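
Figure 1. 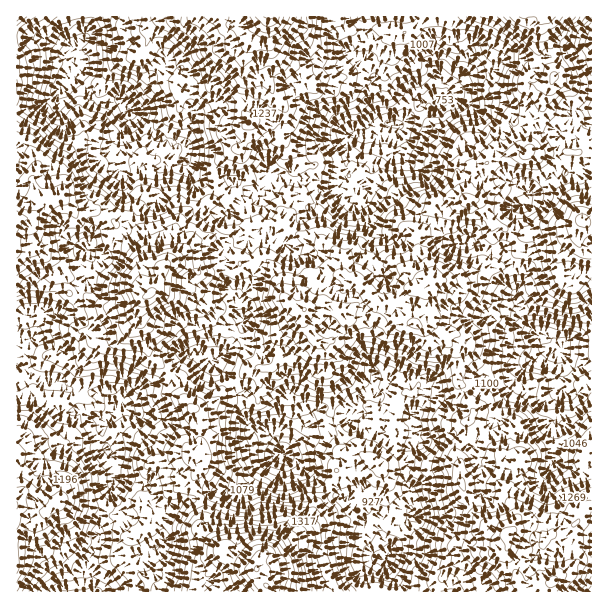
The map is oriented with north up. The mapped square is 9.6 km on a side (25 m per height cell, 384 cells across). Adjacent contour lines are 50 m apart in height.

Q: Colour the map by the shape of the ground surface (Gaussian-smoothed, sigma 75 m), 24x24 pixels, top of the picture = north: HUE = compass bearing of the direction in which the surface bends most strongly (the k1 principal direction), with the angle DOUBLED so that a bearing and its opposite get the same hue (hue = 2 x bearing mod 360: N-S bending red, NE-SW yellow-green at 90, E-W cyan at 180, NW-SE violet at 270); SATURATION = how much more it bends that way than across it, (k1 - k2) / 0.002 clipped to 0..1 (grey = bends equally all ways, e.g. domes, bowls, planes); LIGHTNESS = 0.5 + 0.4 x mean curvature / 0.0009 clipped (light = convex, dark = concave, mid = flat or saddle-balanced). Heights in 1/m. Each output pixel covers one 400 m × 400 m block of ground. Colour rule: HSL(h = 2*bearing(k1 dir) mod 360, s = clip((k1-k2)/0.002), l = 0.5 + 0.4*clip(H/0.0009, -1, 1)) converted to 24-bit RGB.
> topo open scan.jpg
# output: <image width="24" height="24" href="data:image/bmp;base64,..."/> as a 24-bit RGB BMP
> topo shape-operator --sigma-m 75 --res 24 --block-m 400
<image width="24" height="24" href="data:image/bmp;base64,Qk32BgAAAAAAADYAAAAoAAAAGAAAABgAAAABABgAAAAAAMAGAAATCwAAEwsAAAAAAAAAAAAARmfETDiJZJPXHUytM8Q5W7jHPDKb4KmIaCJYsojm2fvQkbzPJCKkWt+GEWmXUgxw1jKh8q/RKyuLti6eofayTHnb+tH026PfbReMQEm1P652F0W+3N9zEVEkPSF210pwye71W9v09ObX1WGuXCSEtHQ/T0wQCikonak1z0JenXbewaHlpfN9IX1GaHsS/NGfZxCfvII7fOJhAxgw19OP3nbGACh4s/rKfO2rWMvl5FJJ6XbI45Tjg0ygUzeEI0TOAKu0ymSLw0KgbNnM+NjTIEuvil/O77+MFyvL+NP3seDaAFa9v0Hczp9uAjcYjv8nVqovG0Qpe9l/31Ci5XaLmBOI0i2XhrZDDgkqlrkrL+IFFcoa0e0xdmvgaSO89dLb4kydRs+f7sjJFBlfPRFRukQSrYfQ8+VkVaETA5VVS48nKUpn4AAm7TpumTaiseSTBwFrMZyV6fvQDBqG2O5wOYIMIUOBtHg7SL9DLrVW1Zg7TxxcCwt42dnyt1Hb2OO5luOeXzl6GCwNKAsPNKst5KOWhLLikp/XADW1lXjn6fyoRxdy56mL8PDJAAUz7Nma0aGcQ1Ky2I+GNxGANrzgt3JUorU/7sld46l8Ph9RfxReHpt4KqNCKN0nzn01tT0nExdVWokY/a4uGJpg0MZFwN8tDRxn3bqH3pJkhSY6tlQkJJRTJC0RdEIfpD8n2vzP11F1vQDCKbafUbxLIloTYKoTS7t7zmJjCwtDP9O35MOdc87VVOqbtSFxJ22tLrh0sqFAjDkjrEkajD0gIlEuH4EdYf97Tc5N/zncrhOV3oxjRiqHzoqoaMlWDHJEilI435dBIhA3sv9xrrpJLXiA6YPYGBmGf8o72zRulFvd3mHLwmurQVGlmfK4F/9uYB4YJSUO54rQ8WrAninCzdV5vOCDFggyblIhujobE6pVzvBDOssuUIcuFFcMUyFKlzoxUJ4nrB9XdrjYm0fN5qC2nOZapC0VH3NEL8GXEYyy526jsz1QbuyZ7GKRXhG0blzPcNusguDev+rsy47URomdaRtZNiYPMmQTIIFIFGItqYwnikvG2WaU/e1qS2wgT6DBZNLMDgwnokQk0PXYcnTfeIzagz3TY7rVgMffyr9Zf34diXEgvTTCsASGrVBeI/g7JmilKaXJR+61LByXzZHk+NPjfLDywiklQBBREz6ScvHwmOKjvzZmlixNeOnDRwzO43a23biZiqDVXlTGJw80eSyy5bjm9NbqeUW9SOugIY3MD1l1gNVZ7pPX/8zoYcntJQDYi53lRv+kayqZzjmNjt6AtjLDEgbhZNCn2PPnol7n6EHjuUzqGj+H4umPyEYhNcHKPNl2KhUJG4ooB7tVk8Un43MO5Hm9KEfiNZCXuZw3Yh9uY9ets+3mVTfedAkj5+sxmnAGKykIyFYKHieYJzfFzHJw0+2iwpr8gAt0kN7sDd//X8riJ8u/5ZywuHw7QDYSyERmkU7CUdeJcNtEJmZAcBlGdI7m73e3wh5o00ZtGP9fAOrrThPUopDb8drmrwwd5LP2buz3idfjUwqM4VW8T+Bpxh3U6HvIeKksMmpPy4hqg+EhPRs+NHddRcY6LbDk6Z7/39X2zonunSeVCCsYINBN6MNP7OmTNsyK2q1lThcZIkwYlKwdWowlUgpI/0QYgfEMDhM8o8gc19eLIk6RYL3JN8R3Whc1cVIY6clq61ZacRQ7YN8dC2kXIEAMf/KnVpPK/ApsSrSoJFPK0IuejiUnEA0m6NmA96ylET+hlPCUP7goIFuBjoc4iD5rKy1xZa23zsl11GPFdGbx39T3PBXOan3QPdZrNRFZ45Z41p7YCRk+zABG73l0Al+GfdR09NrQliba1cxss6hEJg8NRYoWIzUMGn5PJd28uNmjkxWF2VpG5nQWMIhRUOVDGVEPBywq4MIqskUALQYfRoon0eqZch2nUXYs09kAjNlC40il4jJ9boLUTlXKe9C7EX0+Ey0JLykKrUot5yYq16ZZ1aYjo/tMxG3MHzqEGE9W/y+V2x7DEf1kP8xqgRtZtzMyweSZtMwpH6xxd96jYWLFnyXP3GRcW76hFiZoIWUnPLgUG2ae63yN9fPWf5LYvEOCgid6HjBdMyqV67225oybLA0qN6Rtm9PO3Zmer9doUJA3Qso1OxVDnixuzYl0vXlWNxdpV9ylxC9lDTgn//ogcdUAWZAkIDQRlkQ1GDwYD1E+y8Vz3GCigkbskt7dWb2znSBD//ayXc/ZKH7QXZnsA0//ytb2+4j/lyvZxSSGK4uhlke/tvCw6M59bpAs"/>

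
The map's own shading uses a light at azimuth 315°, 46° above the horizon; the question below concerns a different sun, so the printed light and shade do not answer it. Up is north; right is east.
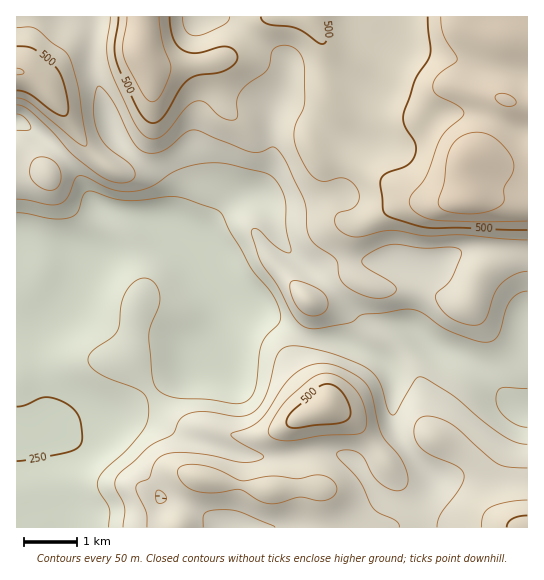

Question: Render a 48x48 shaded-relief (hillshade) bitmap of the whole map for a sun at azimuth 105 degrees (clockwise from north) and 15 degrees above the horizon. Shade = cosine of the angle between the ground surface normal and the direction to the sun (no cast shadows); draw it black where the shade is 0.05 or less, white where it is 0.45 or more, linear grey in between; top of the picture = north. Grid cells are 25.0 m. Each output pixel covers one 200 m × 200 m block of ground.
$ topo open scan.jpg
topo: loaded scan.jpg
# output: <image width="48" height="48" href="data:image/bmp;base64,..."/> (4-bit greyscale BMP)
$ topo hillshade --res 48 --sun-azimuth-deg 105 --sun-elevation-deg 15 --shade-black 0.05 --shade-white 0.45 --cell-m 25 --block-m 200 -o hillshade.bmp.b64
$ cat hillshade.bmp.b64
<image width="48" height="48" href="data:image/bmp;base64,Qk32BAAAAAAAAHYAAAAoAAAAMAAAADAAAAABAAQAAAAAAIAEAAATCwAAEwsAABAAAAAAAAAAAAAAABEREQAiIiIAMzMzAERERABVVVUAZmZmAHd3dwCIiIgAmZmZAKqqqgC7u7sAzMzMAN3d3QDu7u4A////AIiIh3YxJWVYu6mIiIiImZiIiIh3ZlREVoiIh3ZCJHZnmpmHeJmImqmYiIh3ZlVEVoiIh3ZDNYdniZmHeJqYmrqYiIiHZWZlVYiId2UzRodleJmXZ5mIiruoiJmHZWd3Zod3d1QiRnZUaJmXZnh3ibqXeaqXZneHd3d3d2QiJERFZ4mHZmZnial2erqHd4iIh4iHd2VCIjRVZ4iHd3d3iZhmiqh3iIiIh4iIh3ZUMiRWd3d3d4mZmZh4moZomYiZiIiIiHdlQzRWZnd2VXmrqqmruVRomZmamIiIiHd2VURFVndlIjaaqqveyERomZqqmIiIiHd3ZlVUVndkEAJnir3v10V4maqqmIiIiHd3dmZmZndkAAAkac3v10V4maqpmIiIh3d3d3iHd3dkEAASSL3eyFZ4mZqpiIiId3d3iJmZh3dkIBIRN6vNuFaIiZmYiIiHd3d4iZqpiId0ISMzR5qrp2eIiJiIiIh3Zmd4iaqpiIh1IjVVV4mZh3iZiIiIiIh2ZmZ3iaqpiId1MkZ3eIiIiImYh3iJmYh3ZlZneaqpmId1Q0Z4mYd4iZmHd3irqYiHdmZmeaqpmYh2VEVomZiImph2Z4rMuoiId2ZVeKqpmYh3ZTNIq6mZqpdVV5vduoiIh3ZVaJqZmZiHdSAovLmZqpdlV5vdyoiYiHZVaJmpmYiHZAA4u5iImph2Vovdy4iZiHdVV4mpmYh3UxJYmHd4mZh3VXrMy4iJmIdlVomZmIh1QzV4dmeJmIiHZWiru4iJmId2ZomZiIdTNGiHZniZiIiHZVeZqoiJmIh3d4mYiHZDNohmZ3mqmIiIdmaImYiJmIh3eJmIiHZDWIZVZ3mrqYiamHeImYiJmIiIiZiIh2VEeHVEVnibqYiaupmZqoiJmZiImZiId2VFeGREVWd4mHeJqqqqqoiJq6mImZmHd3Zmd1NEVnZVZmZniau6qYiKzcmImqqYeIh3dkNEVnZURVVVZ5qqmYiL7rh4q7upiJmYdkNFaIZURVVEVompmHd67ZVpvMupmZmYdkNFeIdURVUzRomZmGZ6ymV6u7qqmZmIh1Q1iYdlVVQyRomZmWZ5lleaqZqqmZiIiGQ1iYh2ZVQhJYmamXd3VXq5dovKmIh4mWRGmZh3ZlQxFHiamYdkNr23RIzcmHd4qWNHmZiHZVVCI1eamWUyWt2lI3ztp3eJqWRHiZiHZVZ1M1eJmUMkjf2DEnztp3iauWRGeJmHZEaHZVZ4mTM3vvxyAnztqHiaqXVVaJmHZEV3dmZniWVq3uthAnztuYmqqYZUaJmIdURWd3dniYib3tlBA3vduZmrqpdUaJmIdkM1Z3d3iJmr3ccgFIvMuZq7uqhUaJmIdlM0Z3d4iJmrzbYAFZu6mImru6hVaZmYh2QzV3eIiImqq6UAFqzKdmiqqqhleZmYiHUzVnd4iXipmpUAFr3bdVaJmZhmiqmYiHUzVnd4iHiZiIUABr78llZneJh3mqmIiHUiRnd4iHiZiIYABb79l2VVZ4iIq6mIiHUiRnh3iA=="/>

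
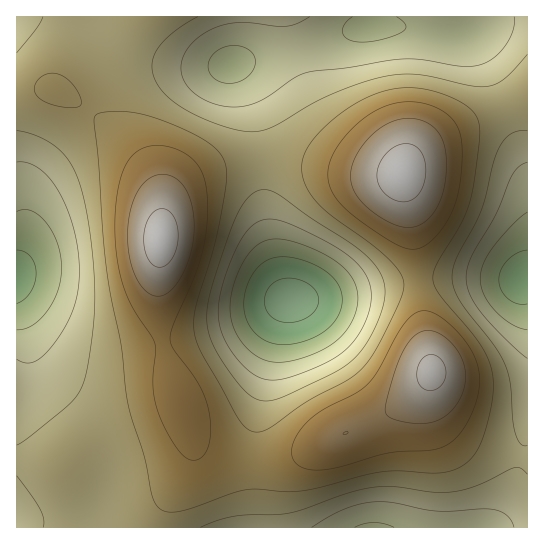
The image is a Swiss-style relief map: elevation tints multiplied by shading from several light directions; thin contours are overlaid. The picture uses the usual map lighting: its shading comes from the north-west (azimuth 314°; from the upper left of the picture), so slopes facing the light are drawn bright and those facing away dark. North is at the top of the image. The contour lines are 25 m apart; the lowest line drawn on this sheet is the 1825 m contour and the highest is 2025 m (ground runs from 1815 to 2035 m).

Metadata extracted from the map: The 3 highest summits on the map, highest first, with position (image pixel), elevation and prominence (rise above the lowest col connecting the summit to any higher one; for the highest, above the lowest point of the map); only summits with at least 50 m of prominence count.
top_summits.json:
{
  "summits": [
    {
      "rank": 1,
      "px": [161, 239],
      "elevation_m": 2035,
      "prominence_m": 220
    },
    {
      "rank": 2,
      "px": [402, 174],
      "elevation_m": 2035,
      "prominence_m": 79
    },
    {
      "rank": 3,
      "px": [431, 371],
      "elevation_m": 2031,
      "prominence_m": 72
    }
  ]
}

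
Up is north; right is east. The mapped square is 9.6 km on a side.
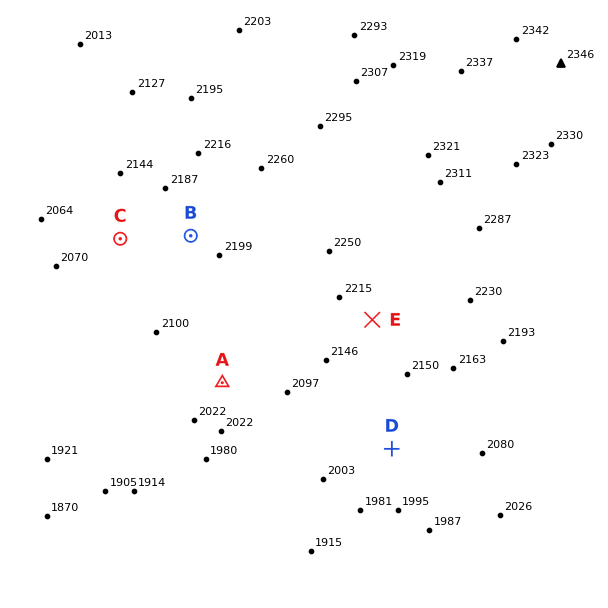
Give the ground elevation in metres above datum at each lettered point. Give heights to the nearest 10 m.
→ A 2080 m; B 2190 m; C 2140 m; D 2060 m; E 2200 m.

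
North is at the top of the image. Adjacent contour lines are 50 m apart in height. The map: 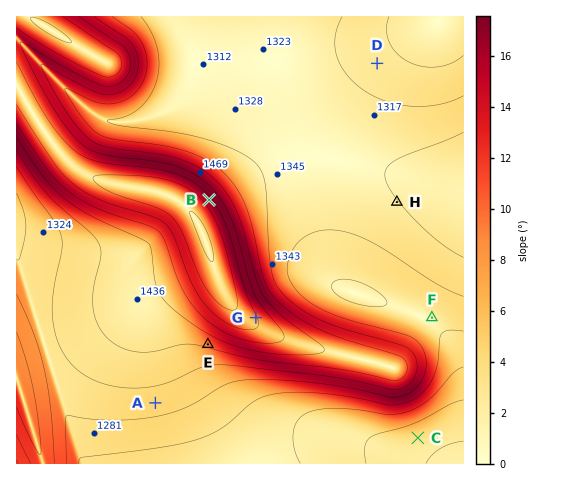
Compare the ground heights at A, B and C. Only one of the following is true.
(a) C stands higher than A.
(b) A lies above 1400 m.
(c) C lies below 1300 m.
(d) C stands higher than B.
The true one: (c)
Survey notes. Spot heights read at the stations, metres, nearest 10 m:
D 1270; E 1410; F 1260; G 1550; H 1350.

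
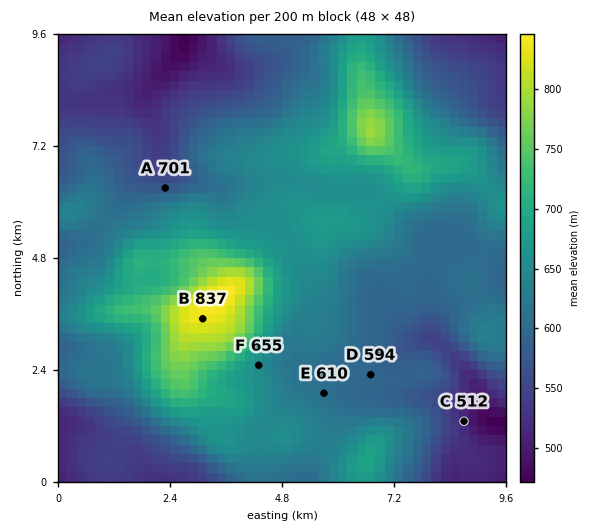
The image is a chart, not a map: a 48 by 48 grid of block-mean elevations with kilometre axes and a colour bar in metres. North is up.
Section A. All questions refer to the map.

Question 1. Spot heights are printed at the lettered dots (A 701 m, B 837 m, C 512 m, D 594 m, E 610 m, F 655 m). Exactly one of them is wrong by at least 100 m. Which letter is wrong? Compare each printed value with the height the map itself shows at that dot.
A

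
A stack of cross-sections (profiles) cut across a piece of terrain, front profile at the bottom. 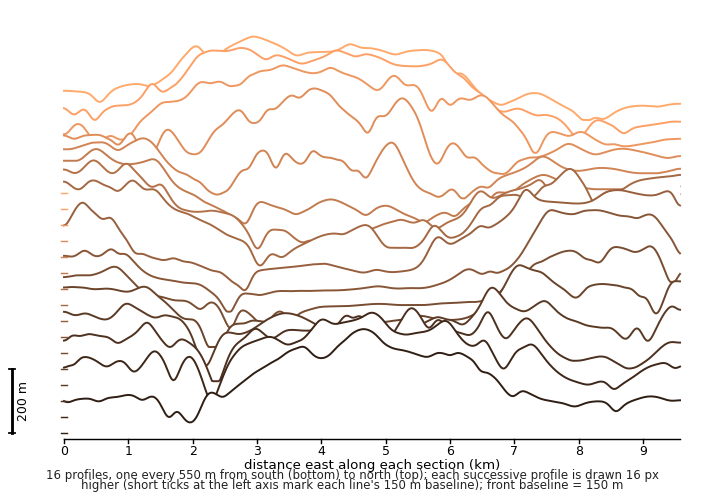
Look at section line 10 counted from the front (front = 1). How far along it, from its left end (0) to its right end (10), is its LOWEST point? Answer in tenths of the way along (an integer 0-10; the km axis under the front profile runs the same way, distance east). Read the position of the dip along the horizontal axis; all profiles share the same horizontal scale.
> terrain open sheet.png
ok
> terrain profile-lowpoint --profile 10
3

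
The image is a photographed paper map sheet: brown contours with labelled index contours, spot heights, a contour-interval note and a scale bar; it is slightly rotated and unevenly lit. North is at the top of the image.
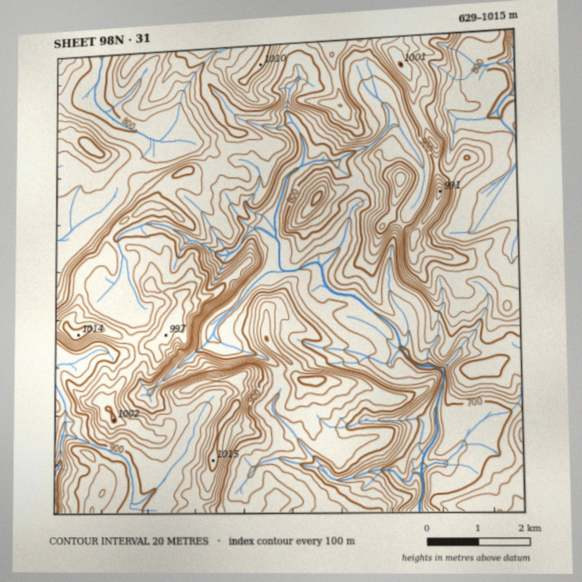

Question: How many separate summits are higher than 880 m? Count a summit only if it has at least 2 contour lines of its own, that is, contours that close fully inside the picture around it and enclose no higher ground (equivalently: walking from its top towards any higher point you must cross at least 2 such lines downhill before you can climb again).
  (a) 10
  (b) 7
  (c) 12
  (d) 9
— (d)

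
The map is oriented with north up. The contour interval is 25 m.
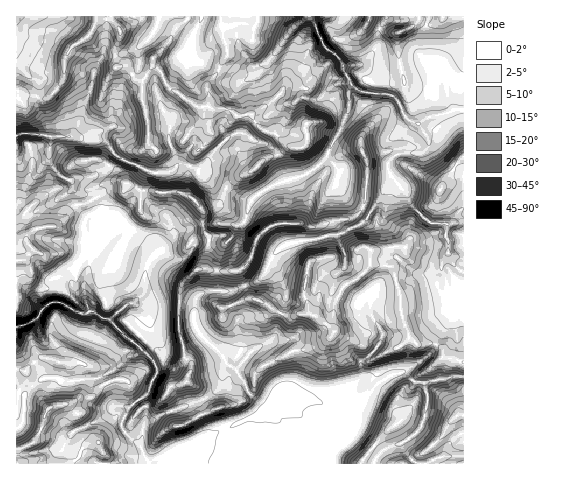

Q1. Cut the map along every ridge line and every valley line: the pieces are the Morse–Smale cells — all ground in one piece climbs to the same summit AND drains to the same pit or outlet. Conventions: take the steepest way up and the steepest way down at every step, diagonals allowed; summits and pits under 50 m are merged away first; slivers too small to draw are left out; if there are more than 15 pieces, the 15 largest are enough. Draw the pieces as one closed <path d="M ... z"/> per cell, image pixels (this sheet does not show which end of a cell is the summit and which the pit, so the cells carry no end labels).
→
<path d="M392 177l-25 41-7 7-24 10-9 0-8 4-31 5-14 11-10 19-6 7-27 10-25 0-10 8-3 21 4 9 26 26 3 8 11 7 12 23 5-5 1-14 7-7 33-17 10 0 16-5 13-13 35 15 9 9 21-9 11-9 7 6 15-1 9 4 2 3-1 8-12 12-13 6-4 5 1 1 14 0 24-6 12 0 0-61-8 0-4-3-6-32-4-9 0-7 6-11 1-8-3-7 2-13-2-1-13 0-8-5-12-12-7-15z"/><path d="M309 16l-107 0-6 12-14-12-22 0-5 15-18 19 3 13-2 6-5 6 3 4 7 1 10-15 8 6 3 10 9 10 5 1 19 15 30 2 11 7 13-2 11 15 12 4 16 13-12 9-14 5-11 10-15 7-11 9 0 3 14 9 10 2 27-17 22-6 16-9 10-10 21-43 3-11-2-13 3-3-1-8-6-9-4-11-17-15-7-19z"/><path d="M59 302l-11 2-8 8-2 6-22 10 0 41 10 2 14-13 27 6 13-2 16 8 6 15-11 13-10 0-11 5-21 5-14 33-18 10 0 12 52 1 11-9 1-6 4-4 13-3 7 13 0 9 43 0-8-19-18-17 0-7 6-12 20-16 9-19-2-11-45-44-7-1-11-7-5 3-10-2z"/><path d="M129 184l-6 6-17 1-11 7 3 10-12 10-2 6 1 10 6 10 0 18-7 23 4 24 15 9 7 1 17 19 10-8 11-14-1-5-4-5 36-2 4-21 14-14 8-2 4-21 0-10-7-12-20 6-8 6 0-7-5-11-19-12-6-15z"/><path d="M153 65l-10 15-7-1-4-5-8 6-4 17 0 15-8 15-33 11 25 3 13 15 34 16 17 0 11-8 4 0 13 5 14 11 14 8 14-11 15-7 11-10 14-5 12-9-16-13-12-4-11-15-13 2-11-7-30-2-19-15-5-1-9-10-3-10z"/><path d="M327 156l-15 15-12 6-22 6-22 13-7 8-6 20-40 0 1 6 5 6-3 28-3 5-6 0-14 14-2 5-1 16 8 1 6 9 2-15 3-4 7-4 25 0 27-10 6-7 10-19 7-8 12-5 43-7 24-10 7-7 4-7-24-13-10-12 1-17z"/><path d="M463 16l-77 0-8 17-2 15-14 16-19 2 1 5 7 13 6 6 18 4 13 0 8 4 8 18 12 7 38-14 9 0z"/><path d="M336 332l-2 0-13 13-16 5-10 0-33 17-8 9 0 12-5 5 14 13 1 3 12-10 2-5 6 0 13 5 23 3 8 7 8-1 10 7 10-6 25-28 9-6 15-3 8 8 17-10 13-14 0-6-5-5-6-2-15 1-7-6-11 9-21 9-9-9z"/><path d="M351 85l-3 6 0 20-9 22-10 18-1 7 10 11-2 14 8 12 13 10 14 6 10-14 11-21-4-7 1-8 9-7 25-2 5-5 1-6-8-15-17-10-8-18-8-4-26-2z"/><path d="M284 394l-6 0-4 7-21 16-30 12-26 13-17 12-21 3-10 6 162 1 5-13 0-23 6-5 6-14-12-8-19-2z"/><path d="M94 199l-20 7-7 10-11 10-18 2-10 7-2 7 6 8-7 10-9 0 1 68 21-10 2-6 13-10 9 1 19 11 9-2-5-13-1-14 7-23 0-18-6-10-1-10 2-6 12-10z"/><path d="M463 109l-9 0-13 6-16 4-7 5 10 14 0 9-9 7-21 0-10 10 2 11 16 17 7 15 12 12 8 5 19 0 12-3z"/><path d="M111 20l-14 0-9 16-17 12-7 14 0 16-7 12 7 6 4 8 5 18 0 10-2 4 3 1 10 0 28-10 8-15 2-28 10-11-6-7-10 1-1-19 5-9 0-10z"/><path d="M405 372l-15 3-9 6-25 28-10 6-10-7-8 1-6 14-6 5 1 14-6 21 50 1 21-29 20-17-4-13 1-8 5-9 9-7z"/><path d="M179 304l-36 2 4 5 1 5-11 14-9 9 25 21 4 9 0 5-9 19-6 5 4 8 0 16 6-1 13-8 38-14-3-7-7-7-7-3 5-11 0-8-7-7 0-8-5-15z"/>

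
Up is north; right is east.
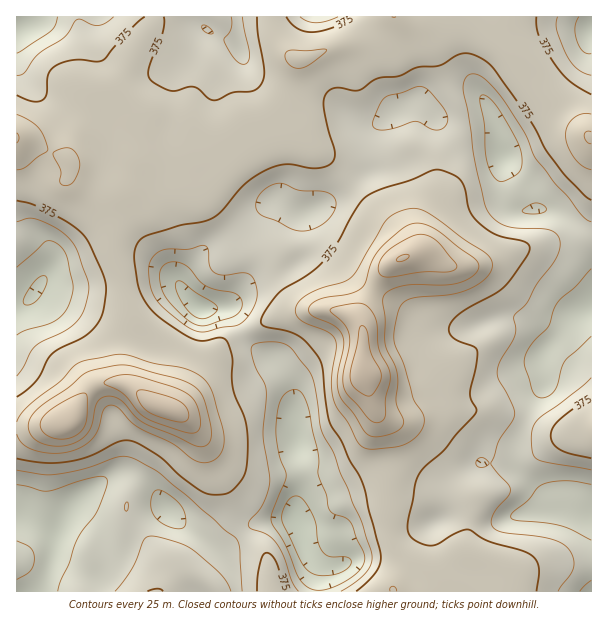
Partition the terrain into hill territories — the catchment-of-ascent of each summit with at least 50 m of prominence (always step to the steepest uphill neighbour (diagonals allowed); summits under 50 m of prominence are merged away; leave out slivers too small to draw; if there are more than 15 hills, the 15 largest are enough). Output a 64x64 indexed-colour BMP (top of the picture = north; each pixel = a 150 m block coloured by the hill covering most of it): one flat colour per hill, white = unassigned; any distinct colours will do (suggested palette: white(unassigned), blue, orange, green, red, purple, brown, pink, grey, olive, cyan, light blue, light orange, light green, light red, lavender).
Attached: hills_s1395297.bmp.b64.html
<image width="64" height="64" href="data:image/bmp;base64,Qk12CAAAAAAAAHYAAAAoAAAAQAAAAEAAAAABAAQAAAAAAAAIAAATCwAAEwsAABAAAAAAAAAA////ALR3HwAOf/8ALKAsACgn1gC9Z5QAS1aMAMJ34wB/f38AIr28AM++FwDox64AeLv/AIrfmACWmP8A1bDFACIiIiIiIiIiIiIiIiIiIiIiIiIiIiIiIiIiIiIiIiIiIiIiIiIiIiIiIiIiIiIiIiIiIiIiIiIiIiIiIiIiIiIiIiIiIiIiIiIiIiIiIiIiIiIiIiIiIiIiIiIiIiIiIiIiIiIiIiIiIiIiIiIiIiIiIiIiIiIiIiIiIiIiIiIiIiIiIiIiIiIiIiIiIiIiIiIiIiIiIiIiIiIiIiIiIiIiIiIiIiIiIiIiIREiIiIiIiIiIiIiIiIiIiIiIiIiIiIiIiIiIiIiIiIRERIiIiIiIiIiIiIiIiIiIiIiIiIiIiESIiIiIiIiERERERIiIiIiIiIiIiIiIiIiIiIiIiIRERIiIiIiIiERERERERESIiIiIiIiIiIiIiIiIiIiIhERESIiIiIiERERERERERIiIiIiIiIiIiIiIiIiIjMzEREREiIiIiIREREREREREiIiIiIiIiIiIiIiIiIjMzMREREREiIiIRERERERERESIiIiIiIiIiIiIiIiIjMzMxERERERIiIRERERERERERIiIiIiIiIiIiIiIiIjMzMzEREREREREREREREREREREiIiIiIiIiIiIiIiIjMzMzMRERERERERERERERERERESIiIiIiIiIiIiIiIiMzMzMxERERERERERERERERERERIiIiIiIiIiIiIiIiIzMzMzEREREREREREREREREREREiIiIiIiIiIiIiIiIjMzMzMRERERERERERERERERERESIiIiIiIiIiIiIiIiMzMzMxERERERERERERERERERERIiIiIiIiIiIiIiIiIzMzMzEREREREREREREREREREREiIiIiIiIiIiIiIiIiMzMzMRERERERERERERERERERESIiIiIiIiIiIiIiIiIzMzMxERERERERERERERERERERIiIiIiIiIiIiIiIiIiMzMzEREREREREREREREREREREiIiIiIiIiIiIiIiIiIzMzMREREREREREREREREREREiIiIiIiIiIiIiIiIiIiMzMxERERERERERERERERERESIiIiIiIiIiIiIiIiIiIzMzERERERERERERERERERESIiIiIiIiIiIiIiIiIiIzMzMRERERERERERERERERESIiIiIiIiIiIiIiIiIiIiMzMxEREREREREREREREREiIiIiIiIiIiIiIiIiIiIiIzMzEREREREREREREREREiIiIiIiIiIiIiIiIiIiIiIiMzMRERERERERERERERESIiIiIiIiIiIiIiIiIiIiIiIjMxERERERERERERERESIiIiIiIiIiIiIiIiIiIiIiIiIzERERERERERERERESIiIiIiIiIiIiIiIiIiIiIiIiIiIRERERERERERESIiIiIiIiIiIiIiIiIiIiIiIiIiIiIhERERERERERERIiIiIiIiIiIiIiIiIiIiIiIiIiIiIiERERERERERERIiIiIiIiIiIiIiIiIiIiIiIiIiIiIiIRERERERERERESIiIiIiIiIiIiIiIiIiIiIiIiIiIiIhEREREREREREREiIiIiIiIiIiIiIiIiIiIiIiIiIiIiERERERERERERESIiIiIiIiIiIiIiIiIiIiIiIiIiIiIRERERERERERERESIiIiIiIiIiIiIiIiIiIiIiIiIiIhERERERERERERERESIiIiIiIiIiIiIiIiIiIiIiIiIiEREREREREREREREREiIiIiIiIiIiIiIiIiIiIiIiIiERERERERERERERERERIiIiIiIiIiIiIiIiIiIiIiIhERERERERERERERERERESIiESIiIiIiIiIiIiIiIiERERERERERERERERERERERERERESIiIiIiIiIiIiIiEREREREREREREREREREREREREREREiIiIiIiIiIiIiIREREREREREREREREREREREREREREREiIiIiIiIiIiIhERERERERERERERERERERERERERERERIiIiIiIiIiIhEREREREREREREREREREREREREREREREiIiIiIiIiIhERERERERERERERERERERERERERERERESIiIiIiIiIhERERERERERERERERERERERERERERERERIiIiIiIiIiEREREREREREREREREREREREREREREREREiIiIiIiIiIRERERERERERERERERERERERERERERERERIiIiIiIiIRERERERERERERERERERERERERERERERERESIiIhESIhEREREREREREREREREREREREREREREREREREiIhEREREREREREREREREREREREREREREREREREREREREhERERERERERERERERERERERERERERERERERERERERERERERERERERERERERERERERERERERERERERERERERERERERERERERERERERERERERERERERERERERERERERERERERERERERERERERERERERERERERERERERERERERERERERERERERERERERERERERERERERERERERERERERERERERERERERERERERERERERERERERERERERERERERERERERERERERERERERERERERERERERERESIREREREREREREREREREREREREREREREREREREREREiIhERERERERERERERERERERERERESEREREREREREREiIiERERERERERERERERERERERERER"/>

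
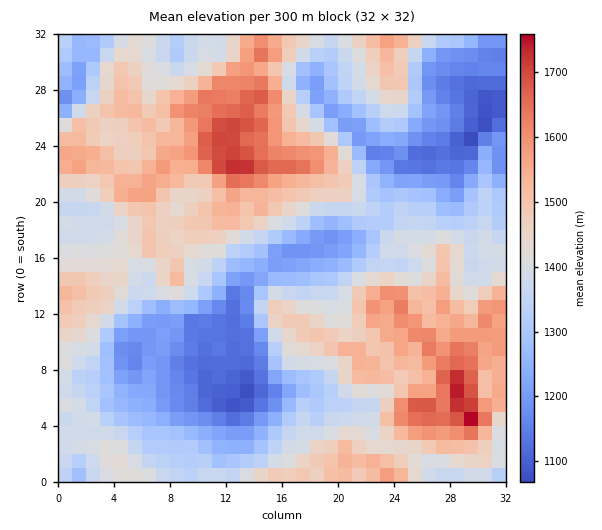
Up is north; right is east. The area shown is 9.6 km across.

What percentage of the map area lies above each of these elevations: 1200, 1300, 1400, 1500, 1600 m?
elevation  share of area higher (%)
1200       86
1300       72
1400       49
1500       24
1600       9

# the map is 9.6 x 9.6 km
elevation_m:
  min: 1050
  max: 1790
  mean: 1390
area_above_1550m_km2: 13.5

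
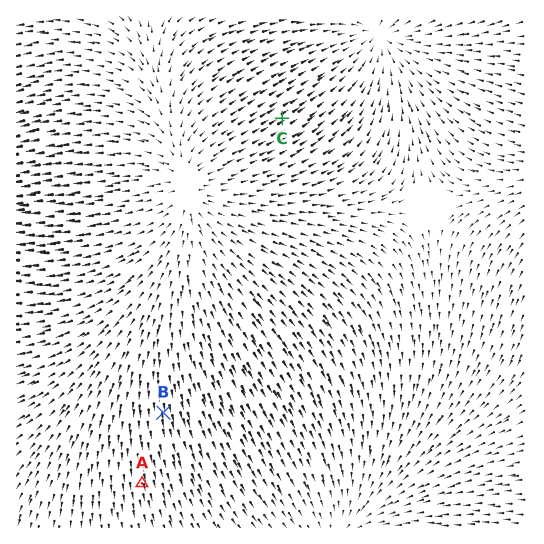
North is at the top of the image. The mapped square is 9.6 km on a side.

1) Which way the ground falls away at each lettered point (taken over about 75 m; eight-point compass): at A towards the S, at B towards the S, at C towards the NE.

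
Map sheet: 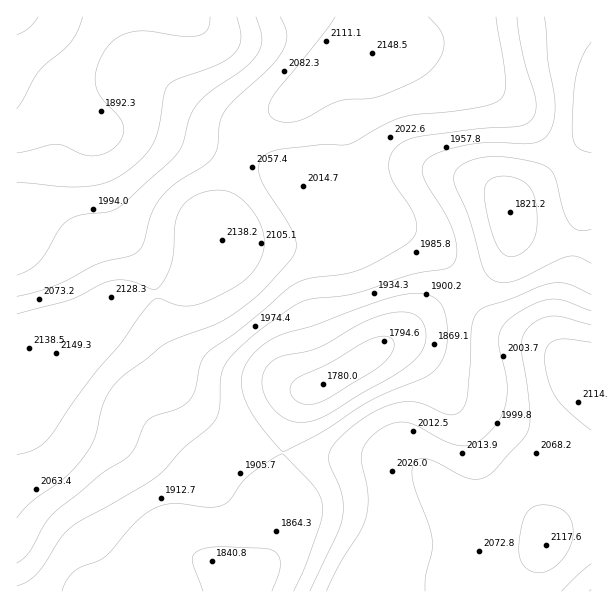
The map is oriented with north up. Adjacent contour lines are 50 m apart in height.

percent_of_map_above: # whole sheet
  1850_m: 94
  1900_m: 80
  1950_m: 63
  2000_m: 50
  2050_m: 30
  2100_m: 12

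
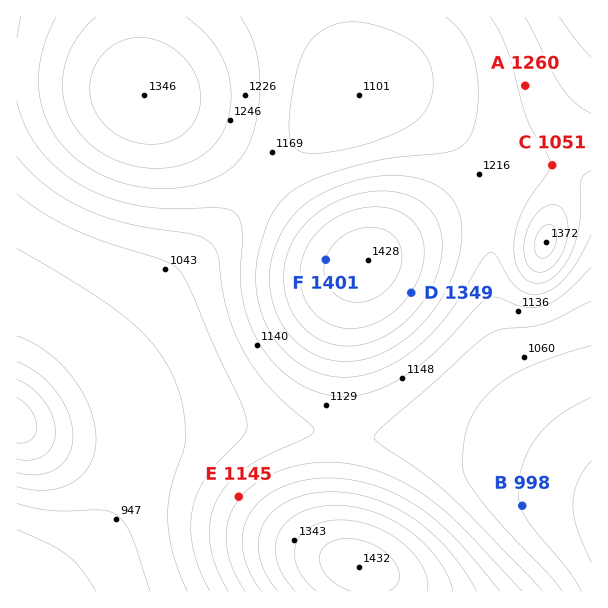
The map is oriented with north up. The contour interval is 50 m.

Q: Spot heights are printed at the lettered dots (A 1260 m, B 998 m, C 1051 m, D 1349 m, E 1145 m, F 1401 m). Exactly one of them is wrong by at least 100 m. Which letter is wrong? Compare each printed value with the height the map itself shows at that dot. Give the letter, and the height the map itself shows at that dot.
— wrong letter C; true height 1251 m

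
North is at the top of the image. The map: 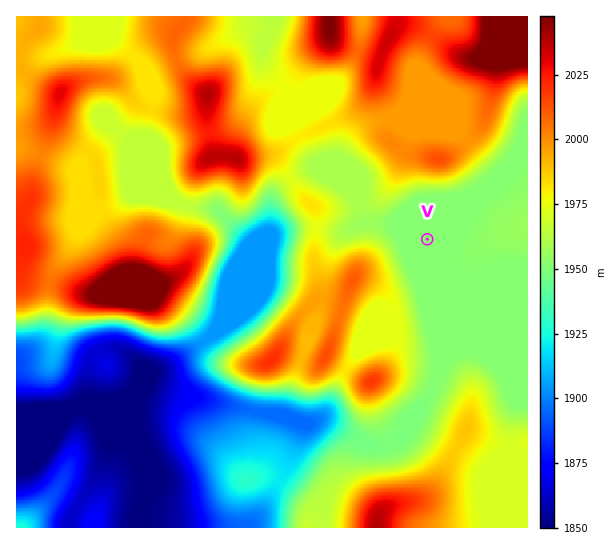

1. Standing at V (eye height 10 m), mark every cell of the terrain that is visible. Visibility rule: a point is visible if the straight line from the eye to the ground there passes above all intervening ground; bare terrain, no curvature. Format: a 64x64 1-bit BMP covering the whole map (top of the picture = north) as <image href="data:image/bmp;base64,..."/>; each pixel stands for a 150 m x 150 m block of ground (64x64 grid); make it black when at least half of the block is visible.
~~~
<image width="64" height="64" href="data:image/bmp;base64,Qk0+AgAAAAAAAD4AAAAoAAAAQAAAAEAAAAABAAEAAAAAAAACAAATCwAAEwsAAAIAAAAAAAAA////AAAAAAAAAAAAAAAAAAAAAAAAAAAAAAAAAAAOAAAAAAAAAA/gAAAAAAAAB/gAAAAAAAAD/AAAAAAAAAH8AAAAAAAAAPwAAAAAAAAAfAAAAAAAAAA+AAAAAAAAAD4DAAAAAAAAHgcAAAAAAAAfBwAAAAAAAB+HAAAAAAAAD8cAAAAAAAAPwwAAAAAAAA/nAAAAAAAAD/cAAAAAAAwP/wAAAAAAH4//AAAAAAAf//8AAAAAAQf//wAAAAABAP//AAAAAACAf/8AAAAAAID//wAAAAAAgP//AAAAAAAA//8AAAAAAAD//wAAAAAAAf//AAGAAAAB//8AAeAAAB///wAD8AAAH///AAOEAAAf//8AAAIAAB///wAAAwAAH///AAADAAQP//8AAAMABw///wAAYAADz///AABAAAP///9gAAAAB////zAAAAAH5///MAAAAAeD//8wAAAIAQP//yAAAwwcAf//AAABj/gB//8AAACP8AD//wAAAA/wAAD/AAAAD3gAAHEAAAAOHAAAMQAAAAwGAAAgAAAARAAAAAAAAADkAAAAAAAAAPAAAAAAAAAA8AAAAAAAAADwAAAAAAAAAHAAAAAAAAAAMAAAAA8AAAAAAAAAHwAAAAAAAAAfAAAAAAAAAA8AAAAAAwAADwAAAAAAAAAPAAAGAAAAAA8AAAIAAAAAAA=="/>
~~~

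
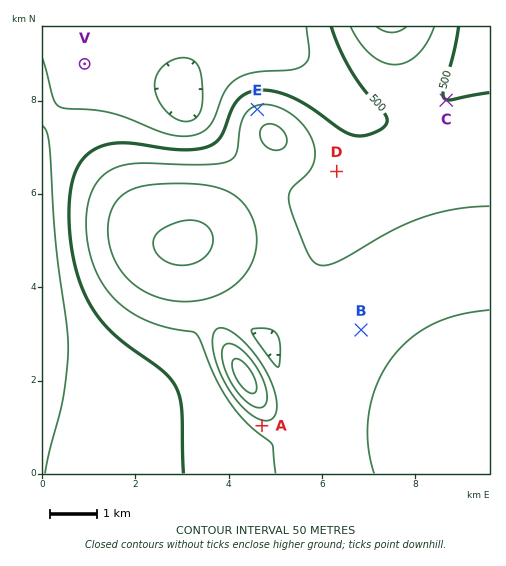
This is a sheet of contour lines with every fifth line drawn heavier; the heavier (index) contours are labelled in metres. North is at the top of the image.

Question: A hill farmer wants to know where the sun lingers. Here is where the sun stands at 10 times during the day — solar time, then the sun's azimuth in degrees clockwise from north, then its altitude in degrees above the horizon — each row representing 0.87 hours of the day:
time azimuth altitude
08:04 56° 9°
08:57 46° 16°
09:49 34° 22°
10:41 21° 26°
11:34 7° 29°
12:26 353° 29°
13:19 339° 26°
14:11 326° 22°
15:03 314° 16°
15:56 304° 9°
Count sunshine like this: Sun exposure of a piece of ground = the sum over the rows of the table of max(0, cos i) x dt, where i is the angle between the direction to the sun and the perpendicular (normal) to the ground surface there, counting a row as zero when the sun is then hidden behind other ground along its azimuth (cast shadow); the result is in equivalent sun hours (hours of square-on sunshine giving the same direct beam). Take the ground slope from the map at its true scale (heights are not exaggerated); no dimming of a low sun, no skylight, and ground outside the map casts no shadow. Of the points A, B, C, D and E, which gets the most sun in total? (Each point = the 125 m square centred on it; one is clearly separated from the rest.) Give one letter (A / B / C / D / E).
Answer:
E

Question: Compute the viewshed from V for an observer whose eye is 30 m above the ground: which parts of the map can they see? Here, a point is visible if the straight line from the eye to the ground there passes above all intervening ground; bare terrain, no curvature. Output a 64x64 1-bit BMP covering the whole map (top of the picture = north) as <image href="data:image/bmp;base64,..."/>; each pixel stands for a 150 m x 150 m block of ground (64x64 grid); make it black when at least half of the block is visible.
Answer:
<image width="64" height="64" href="data:image/bmp;base64,Qk0+AgAAAAAAAD4AAAAoAAAAQAAAAEAAAAABAAEAAAAAAAACAAATCwAAEwsAAAIAAAAAAAAA////AAAAAAAAAAAAAAAAAAAAAAAAAAAAAAAAAAAAAAAAAAAAAAAAAAAAAAAAAAAAAAAAAAAAAAAAAAAAAAAAAAAAAAAAAAAAAAAAAAAAAAAAAAAAAAAAAAAAAAAAAAAAAAAAAAAAAAAAAAAAAAAAAAAAAAAAAAAAAAAAAAAAAAAAAAAAAAAAAAAAAAAAAAAAAAAAAAAAAAAAAAAAAAAAAAAAAAAAAAAAAAAAAAAAAAAAAAAAAAAAAAAAAAAAAAAAAAAAAAAAAAAAAAAAAAAAAAAAAAAAAAAAAAAAAAAAAAAAAAAAAAAAAAAAAAAAAAAAAAAAAAAAAAAAAAAAAAAAAAAAAAAAAAAAAAAAAAAAAAAAAAAAAAAAAAAAAAAAAAAAAAAAAAAAAAAAAAAAAAAAAAAAAAAAAAAAAf/4AAAAAAAD//8AAAAAAAf//4AAAAAAD///4AAAAAAP///wAAAAAB////gAAAAAH////AAAAAAf///+AAAAAB////4AAAAAP////wAAAAA/////AAAAAH////8AAAAA/////wAAAAD/////AAAAAP////8AAAAA/////wABwAD/////AA/AAP////8Af8AA/////4P/wAD////////AAP///////8AA////////wAD////////AAP///////8AA////////wAD////////AAA=="/>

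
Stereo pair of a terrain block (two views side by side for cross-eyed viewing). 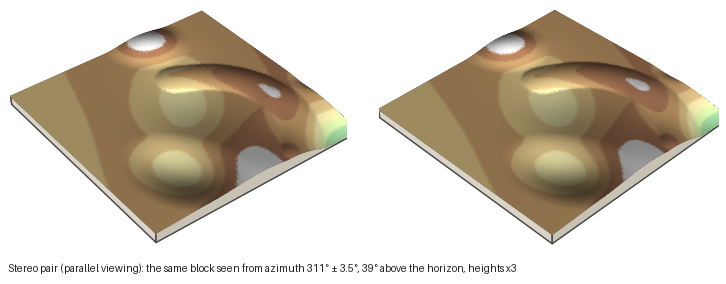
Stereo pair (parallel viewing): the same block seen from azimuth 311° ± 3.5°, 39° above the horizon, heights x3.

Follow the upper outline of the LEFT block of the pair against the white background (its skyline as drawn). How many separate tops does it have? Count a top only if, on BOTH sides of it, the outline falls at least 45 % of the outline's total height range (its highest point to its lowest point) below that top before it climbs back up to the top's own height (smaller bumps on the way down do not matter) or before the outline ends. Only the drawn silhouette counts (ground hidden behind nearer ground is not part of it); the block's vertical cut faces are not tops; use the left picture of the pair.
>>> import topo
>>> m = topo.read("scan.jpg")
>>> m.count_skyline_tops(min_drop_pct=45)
1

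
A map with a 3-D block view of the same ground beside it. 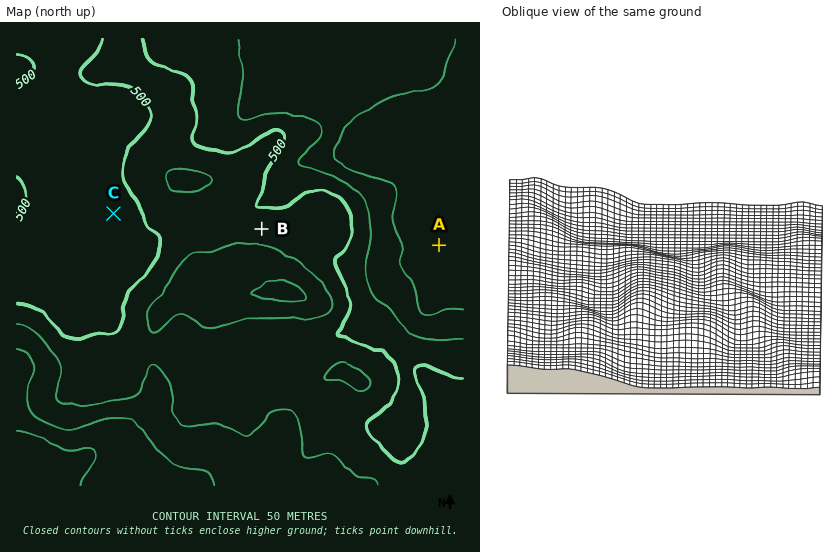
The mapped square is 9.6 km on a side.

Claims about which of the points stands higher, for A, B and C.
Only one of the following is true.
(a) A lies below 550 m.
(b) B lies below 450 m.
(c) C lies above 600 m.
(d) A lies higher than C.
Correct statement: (a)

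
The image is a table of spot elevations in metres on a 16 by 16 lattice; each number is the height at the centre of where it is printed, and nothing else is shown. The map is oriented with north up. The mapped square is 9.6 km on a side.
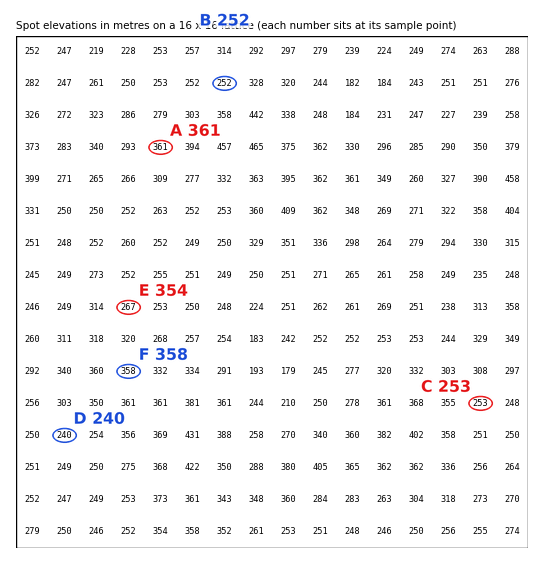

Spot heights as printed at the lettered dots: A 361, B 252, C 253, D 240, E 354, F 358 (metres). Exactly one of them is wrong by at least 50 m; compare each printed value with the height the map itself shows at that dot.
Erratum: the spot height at E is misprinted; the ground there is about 267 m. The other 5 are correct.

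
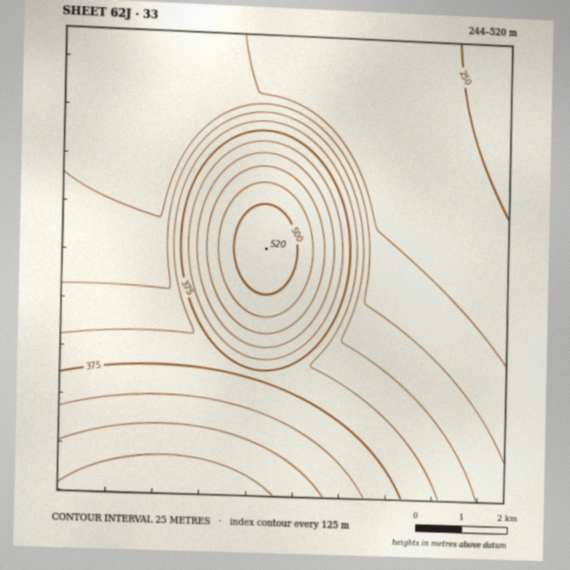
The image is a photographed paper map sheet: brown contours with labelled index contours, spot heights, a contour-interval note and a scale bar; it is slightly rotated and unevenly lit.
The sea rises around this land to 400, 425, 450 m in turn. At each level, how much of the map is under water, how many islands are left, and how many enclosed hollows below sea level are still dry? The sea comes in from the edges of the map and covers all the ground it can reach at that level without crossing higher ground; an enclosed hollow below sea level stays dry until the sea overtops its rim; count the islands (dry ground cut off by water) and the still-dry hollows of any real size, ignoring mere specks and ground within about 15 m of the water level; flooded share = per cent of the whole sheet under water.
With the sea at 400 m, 75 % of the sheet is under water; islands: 1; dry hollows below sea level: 0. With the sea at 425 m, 83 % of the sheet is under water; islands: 1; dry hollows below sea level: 0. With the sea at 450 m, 90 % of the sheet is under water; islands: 1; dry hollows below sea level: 0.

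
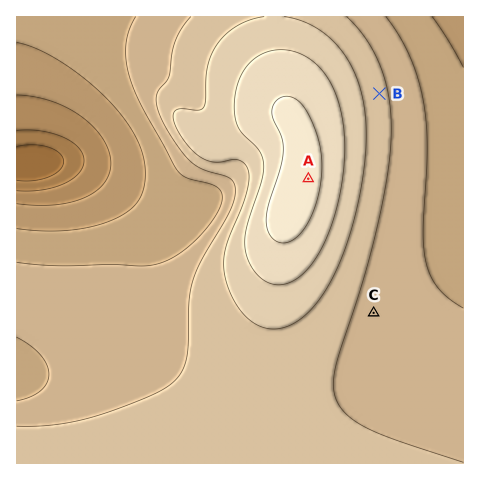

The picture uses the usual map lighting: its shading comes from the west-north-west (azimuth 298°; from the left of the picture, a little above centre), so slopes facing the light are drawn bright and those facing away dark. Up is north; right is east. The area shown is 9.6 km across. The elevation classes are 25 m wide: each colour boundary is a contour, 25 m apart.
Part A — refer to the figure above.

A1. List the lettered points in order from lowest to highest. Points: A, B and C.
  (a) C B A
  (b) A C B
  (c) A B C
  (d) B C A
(a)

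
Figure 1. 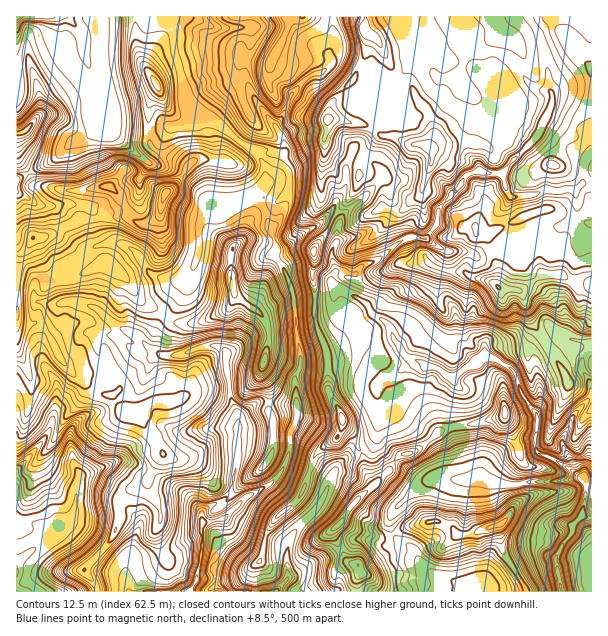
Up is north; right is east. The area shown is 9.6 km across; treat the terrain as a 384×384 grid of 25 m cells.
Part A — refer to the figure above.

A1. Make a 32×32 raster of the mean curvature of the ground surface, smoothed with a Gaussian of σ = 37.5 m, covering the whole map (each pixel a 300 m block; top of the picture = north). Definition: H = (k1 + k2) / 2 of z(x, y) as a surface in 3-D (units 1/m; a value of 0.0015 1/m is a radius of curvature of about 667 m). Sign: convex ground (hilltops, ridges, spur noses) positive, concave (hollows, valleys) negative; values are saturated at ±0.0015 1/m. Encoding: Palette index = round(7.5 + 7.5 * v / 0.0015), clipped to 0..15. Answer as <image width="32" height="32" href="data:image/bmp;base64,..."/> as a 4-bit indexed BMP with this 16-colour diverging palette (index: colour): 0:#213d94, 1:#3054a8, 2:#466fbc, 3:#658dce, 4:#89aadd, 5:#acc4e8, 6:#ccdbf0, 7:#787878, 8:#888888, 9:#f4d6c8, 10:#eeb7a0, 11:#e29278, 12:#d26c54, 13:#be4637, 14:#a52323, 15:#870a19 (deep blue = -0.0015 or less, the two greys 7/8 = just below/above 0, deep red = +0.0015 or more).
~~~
<image width="32" height="32" href="data:image/bmp;base64,Qk12AgAAAAAAAHYAAAAoAAAAIAAAACAAAAABAAQAAAAAAAACAAATCwAAEwsAABAAAAAAAAAAlD0hAKhUMAC8b0YAzo1lAN2qiQDoxKwA8NvMAHh4eACIiIgAyNb0AKC37gB4kuIAVGzSADdGvgAjI6UAGQqHAIZWxom0mutoaHmXd3dn2gp3zqR3q0bdhji8Z1Z2XXRqdlTJSHo2TVXIZmZbmGhaG4d1TluoN0uij4dauazqRyiHdVt3tjZG+yT3NKl2X2ayl4SbiXSYYE6DnoNWZ1XM9nmESZh5p38Iw1rXNmZmaUBbZHNpqqc5sPVXfrVmWpBYtJapeXaHVtGfhmaMhmkPOKakmZh4ZUfSKOZ3eau+W1qYWniImaZlgl9md4h2fgTSiVmId4mkrJCtV3iZWIamtpSoeIaYo3+Re3eHRXSAuKWWmHh2U0McsJt4hYmXaYl2mHd2WJunSMD3eWh2dSSGSJh4aHmHnYyw9ZZ2THi4w3mHZXiYdliqkOVVaJdjyrdqh4qJlWZNiGHyiceJu7eKuZdmiVelS3ND87NN2VV3dnaahmRIxVr4V/R7cSeZh3eHiIqYurN1Zi03mZnQuXmHeGVWZ3e1Z2eC9neqsqiVi5d83MtK9kZmcteGdqgctXRmg1WL0TuLx3K5aWeIomWql5dFZimKmmRkm1dZmYinSXf3R2V6VmVsV4toqHl4eXaXT7Z2aXdlpkuth3eHd3iUmElXdnqmiKThbnd3l3d4hnh5d3WNdoh5mEPXeHd4iHd4l3d1uWZ4iaiTaZd4d4aWiYeHdad3iZXGdiyneHeIhpdmd3Wnd3d1iYWMZ4d3h3iH"/>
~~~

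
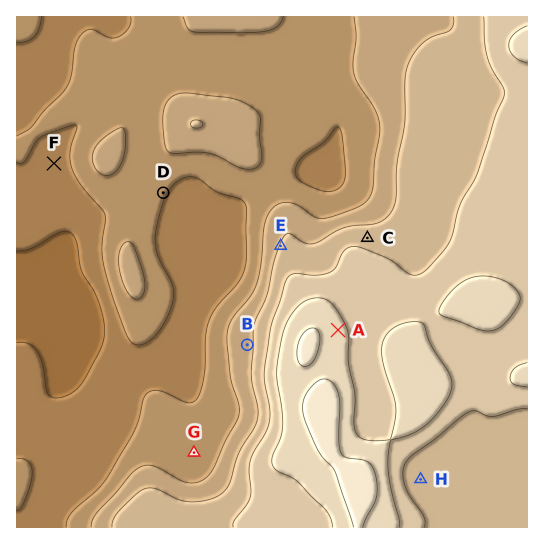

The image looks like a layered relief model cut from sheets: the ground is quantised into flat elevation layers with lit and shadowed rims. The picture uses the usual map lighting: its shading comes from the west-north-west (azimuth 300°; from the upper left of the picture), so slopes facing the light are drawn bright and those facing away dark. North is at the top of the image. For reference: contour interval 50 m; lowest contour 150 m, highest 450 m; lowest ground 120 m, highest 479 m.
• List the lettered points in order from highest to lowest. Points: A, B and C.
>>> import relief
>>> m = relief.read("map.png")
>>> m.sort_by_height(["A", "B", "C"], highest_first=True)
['A', 'C', 'B']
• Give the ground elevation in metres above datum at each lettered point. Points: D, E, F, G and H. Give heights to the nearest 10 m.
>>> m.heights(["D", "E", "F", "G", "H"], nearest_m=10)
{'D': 210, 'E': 300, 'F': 190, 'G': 220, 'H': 320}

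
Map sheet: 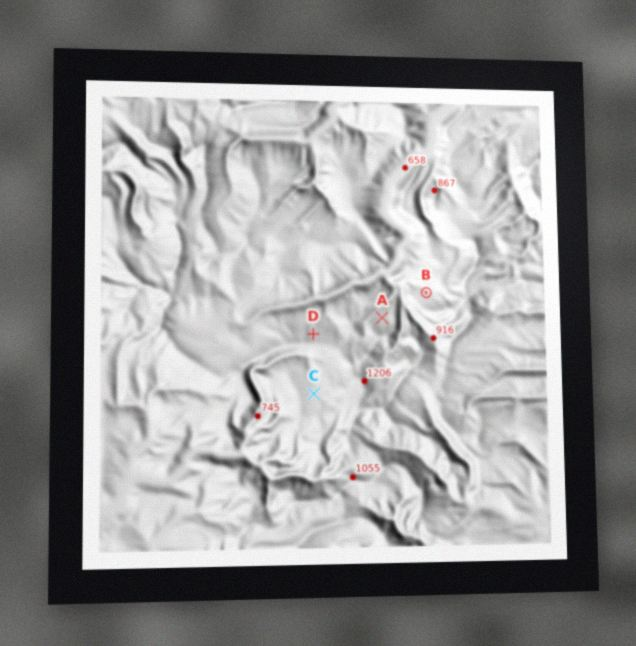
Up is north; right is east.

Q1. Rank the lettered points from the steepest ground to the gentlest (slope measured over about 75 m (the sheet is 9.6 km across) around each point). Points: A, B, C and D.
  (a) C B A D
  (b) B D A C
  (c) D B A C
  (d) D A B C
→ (d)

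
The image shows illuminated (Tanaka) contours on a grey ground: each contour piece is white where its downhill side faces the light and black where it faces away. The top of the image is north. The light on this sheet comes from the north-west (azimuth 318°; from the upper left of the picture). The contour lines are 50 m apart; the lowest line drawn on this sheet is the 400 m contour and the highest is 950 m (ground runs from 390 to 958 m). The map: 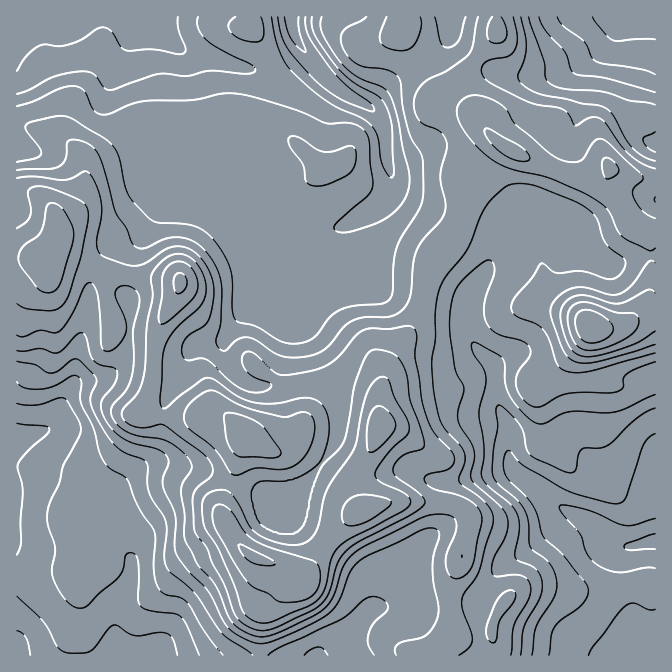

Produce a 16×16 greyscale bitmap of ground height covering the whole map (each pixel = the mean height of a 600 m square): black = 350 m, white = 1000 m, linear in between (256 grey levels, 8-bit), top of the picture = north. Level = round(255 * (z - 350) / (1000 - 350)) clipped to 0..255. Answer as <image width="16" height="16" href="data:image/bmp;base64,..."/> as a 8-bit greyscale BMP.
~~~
<image width="16" height="16" href="data:image/bmp;base64,Qk02BQAAAAAAADYEAAAoAAAAEAAAABAAAAABAAgAAAAAAAABAAATCwAAEwsAAAABAAAAAAAAAAAAAAEBAQACAgIAAwMDAAQEBAAFBQUABgYGAAcHBwAICAgACQkJAAoKCgALCwsADAwMAA0NDQAODg4ADw8PABAQEAAREREAEhISABMTEwAUFBQAFRUVABYWFgAXFxcAGBgYABkZGQAaGhoAGxsbABwcHAAdHR0AHh4eAB8fHwAgICAAISEhACIiIgAjIyMAJCQkACUlJQAmJiYAJycnACgoKAApKSkAKioqACsrKwAsLCwALS0tAC4uLgAvLy8AMDAwADExMQAyMjIAMzMzADQ0NAA1NTUANjY2ADc3NwA4ODgAOTk5ADo6OgA7OzsAPDw8AD09PQA+Pj4APz8/AEBAQABBQUEAQkJCAENDQwBEREQARUVFAEZGRgBHR0cASEhIAElJSQBKSkoAS0tLAExMTABNTU0ATk5OAE9PTwBQUFAAUVFRAFJSUgBTU1MAVFRUAFVVVQBWVlYAV1dXAFhYWABZWVkAWlpaAFtbWwBcXFwAXV1dAF5eXgBfX18AYGBgAGFhYQBiYmIAY2NjAGRkZABlZWUAZmZmAGdnZwBoaGgAaWlpAGpqagBra2sAbGxsAG1tbQBubm4Ab29vAHBwcABxcXEAcnJyAHNzcwB0dHQAdXV1AHZ2dgB3d3cAeHh4AHl5eQB6enoAe3t7AHx8fAB9fX0Afn5+AH9/fwCAgIAAgYGBAIKCggCDg4MAhISEAIWFhQCGhoYAh4eHAIiIiACJiYkAioqKAIuLiwCMjIwAjY2NAI6OjgCPj48AkJCQAJGRkQCSkpIAk5OTAJSUlACVlZUAlpaWAJeXlwCYmJgAmZmZAJqamgCbm5sAnJycAJ2dnQCenp4An5+fAKCgoAChoaEAoqKiAKOjowCkpKQApaWlAKampgCnp6cAqKioAKmpqQCqqqoAq6urAKysrACtra0Arq6uAK+vrwCwsLAAsbGxALKysgCzs7MAtLS0ALW1tQC2trYAt7e3ALi4uAC5ubkAurq6ALu7uwC8vLwAvb29AL6+vgC/v78AwMDAAMHBwQDCwsIAw8PDAMTExADFxcUAxsbGAMfHxwDIyMgAycnJAMrKygDLy8sAzMzMAM3NzQDOzs4Az8/PANDQ0ADR0dEA0tLSANPT0wDU1NQA1dXVANbW1gDX19cA2NjYANnZ2QDa2toA29vbANzc3ADd3d0A3t7eAN/f3wDg4OAA4eHhAOLi4gDj4+MA5OTkAOXl5QDm5uYA5+fnAOjo6ADp6ekA6urqAOvr6wDs7OwA7e3tAO7u7gDv7+8A8PDwAPHx8QDy8vIA8/PzAPT09AD19fUA9vb2APf39wD4+PgA+fn5APr6+gD7+/sA/Pz8AP39/QD+/v4A////ADFBOTxVh5Z1cYGMiW87KhxCT0lZd7zYwn14iYZ+TjUqRFRSZ5/a3NCdg4+WZkEmHERWV3C10LG/1rucml8tKixCVGJ/p8K8t824n3M9Q0c6PE+FoL7b077EzJ5rS1lTRFhfl7O+tqutuMKLaGl3cWeDf5avnJSNjaiuh2ZwkK2Sq5ufuKt6bG+DjodwhqfSvsawn7W6dWhoanqPdoGOj5vDvJGFgm5qZmVyjoaAhYmhsa6GcHBtbHBnXYKQhYygn32PeW9yb292b1mDmqmdpIVwcmZraWxqYE9ikaWaioFoSFNJT1FUUz1bdomPe19ORDY6OjVHXkdKeo16ioVKLyQ="/>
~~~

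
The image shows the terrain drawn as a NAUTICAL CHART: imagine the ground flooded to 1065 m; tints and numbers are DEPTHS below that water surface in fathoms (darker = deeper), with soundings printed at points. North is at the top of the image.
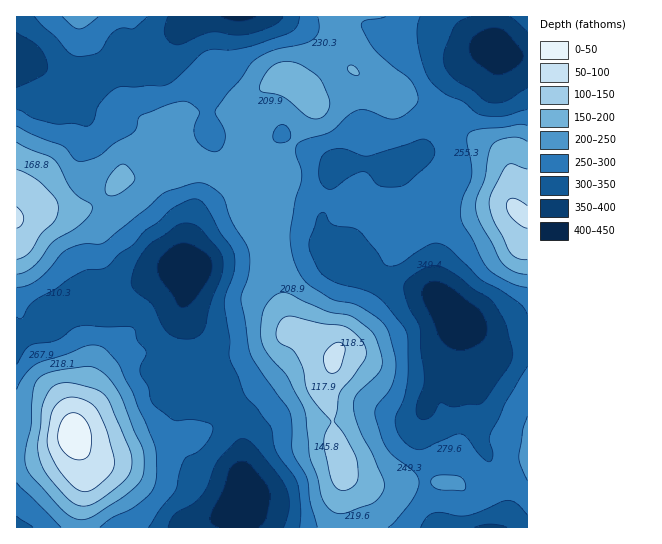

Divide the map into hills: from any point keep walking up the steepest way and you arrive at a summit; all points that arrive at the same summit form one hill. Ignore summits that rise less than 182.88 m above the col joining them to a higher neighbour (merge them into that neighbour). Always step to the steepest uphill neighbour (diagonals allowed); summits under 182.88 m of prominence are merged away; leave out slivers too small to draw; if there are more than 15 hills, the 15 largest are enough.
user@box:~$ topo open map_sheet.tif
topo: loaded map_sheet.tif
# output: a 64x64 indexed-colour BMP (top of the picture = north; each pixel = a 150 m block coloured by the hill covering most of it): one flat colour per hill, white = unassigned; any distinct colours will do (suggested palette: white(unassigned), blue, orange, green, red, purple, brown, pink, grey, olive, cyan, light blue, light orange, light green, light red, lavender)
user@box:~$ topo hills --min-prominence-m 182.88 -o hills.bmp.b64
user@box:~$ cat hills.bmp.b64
<image width="64" height="64" href="data:image/bmp;base64,Qk12CAAAAAAAAHYAAAAoAAAAQAAAAEAAAAABAAQAAAAAAAAIAAATCwAAEwsAABAAAAAAAAAA////ALR3HwAOf/8ALKAsACgn1gC9Z5QAS1aMAMJ34wB/f38AIr28AM++FwDox64AeLv/AIrfmACWmP8A1bDFACIiIiIiIiIiIiIiIiIiERERERERERERERERERERERMzIiIiIiIiIiIiIiIiIiIREREREREREREREREREREREzMiIiIiIiIiIiIiIiIiIhERERERERERERERERERERETMyIiIiIiIiIiIiIiIiIiIRERERERERERERERERERERMzIiIiIiIiIiIiIiIiIiIhEREREREREREREREREREREzMiIiIiIiIiIiIiIiIiIhERERERERERERERERERERETMyIiIiIiIiIiIiIiIiIiERERERERERERERERERERETMzIiIiIiIiIiIiIiIiIiIRERERERERERERERERERERMzMiIiIiIiIiIiIiIiIiIhERERERERERERERERERERMzMyIiIiIiIiIiIiIiIiIiEREREREREREREREREREREzMzIiIiIiIiIiIiIiIiIiIREREREREREREREREREREzMzMiIiIiIiIiIiIiIiIiIhERERERERERERERERERETMzMyIiIiIiIiIiIiIiIiIiERERERERERERERERERERMzMzIiIiIiIiIiIiIiIiIiIREREREREREREREREREREzMzMiIiIiIiIiIiIiIiIiIRERERERERERERERERERETMzMyIiIiIiIiIiIiIiIiIRERERERERERERERERERERMzMzIiIiIiIiIiIiIiIiEREREREREREREREREREREREzMzMiIiIiIiIiIiIiIiERERERERERERERERERERESITMzMyIiIiIiIiIiIiIiIRERERERERERERERERERESIiMzMzIiIiIiIiIiIiIiIhERERERERERERERERERESIiIzMzMiIiIiIiIiIiIiIiERERERERERERERERERERIiIjMzMyIiIiIiIiIiIiIiERERERERERERERERERERESIiMzMzIiIiIiIiIiIiIiIRERERERERERERERERERERIiIzMzMiIiIiIiIiIiIiIhERERERERERERERERERERESIjMzM0QiIiIiIiIiIiIiERERERERERERERERERERERIjMzMzREQiIiIiIiIiIiEREREREREREREREREREREREzMzMzNEREIiIiIiIiIiIRERERERERERERERERERERETMzMzM0REREIiIiIiIiIhERERERERERERERERERERETMzMzMzREREREQiIiIiIiERERERERERERERERERERETMzMzMzNERERERERCIiIiIRERERERERERERERERERETMzMzMzM0RERERERERCIiIhEREREREREREREREREzMzMzMzMzMzRERERERERERCIiERERERERERERERERMzMzMzMzMzMzNEREREREREREREQRERERERERERERETMzMzMzMzMzMzM0RERERERERERERBEREREREREREREzMzMzMzMzMzMzMzREREREREREREREEREREREREREREzMzMzMzMzMzMzMzNEREREREREREREQREREREREREREzMzMzMzMzMzMzMzM0REREREREREREREERERERERERETMzMzMzMzMzMzMzMzREREREREREREREQRERERERERETMzMzMzMzMzMzMzMzNERERERERERERERBERERERERERMzMzMzMzMzMzMzMzM0REREREREREREREERERERERERETMzMzMzMzMzMzMzMzRERERERERERERERBERERERERERMzMzMzMzMzMzMzMzNEREREREREREREREEREREREREREzMzMzMzMzMzMzMzM0REREREREREREREQRERERERERETMzMzMzMzMzMzMzMzREREREREREREREREERERERERERMzMzMzMzMzMzMzMzNEREREREREREREREQRERERERERETMzMzMzMzMzMzMzM0REREREREREREREREERERERERERERERETMzMzMzMzMzREREREREREREREREQRERERERERERERERETMzMzMzMzNERERERERERERERERBEREREREREREREREREzMzMzMzM0REREREREREREREREERERERERERERERERETMzMzMzMzREREREREREREREREERERERERERERERERERMzMzMzMzNEREREREREREERERERERERERERERERERERETMzMzMzM0REREREREREERERERERERERERERERERERERMzMzMzMzREREREREREERERERERERERERERERERERERETMzMzMzNEREREREREEREREREREREREREREREREREREREzMzMzM0REREREREQRERERERERERERERERERERERERETMzMzMzRERERERERBEREREREREREREREREREREREREREzMzMzNEREREREREQRERERERERERERERERERERERERERMzMzM0RCIiIiIkRBEREREREREREREREREREREREREREzMzMzQiIiIiIiJEIiERERERERERERERERERERERERERMzMzMiIiIiIiIiIiIhERERERERERERERERERERERERETMiIiIiIiIiIiIiIiIREREREREREREREREREREREREREiIiIiIiIiIiIiIiIhERERERERERERERERERERERERERIiIiIiIiIiIiIiIiIREREREREREREREREREREREREREiIiIiIiIiIiIiIiIiERERERERERERERERERERERERESIi"/>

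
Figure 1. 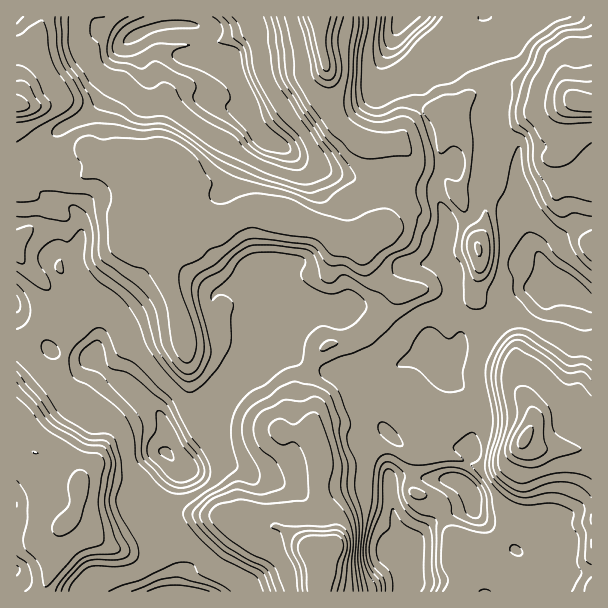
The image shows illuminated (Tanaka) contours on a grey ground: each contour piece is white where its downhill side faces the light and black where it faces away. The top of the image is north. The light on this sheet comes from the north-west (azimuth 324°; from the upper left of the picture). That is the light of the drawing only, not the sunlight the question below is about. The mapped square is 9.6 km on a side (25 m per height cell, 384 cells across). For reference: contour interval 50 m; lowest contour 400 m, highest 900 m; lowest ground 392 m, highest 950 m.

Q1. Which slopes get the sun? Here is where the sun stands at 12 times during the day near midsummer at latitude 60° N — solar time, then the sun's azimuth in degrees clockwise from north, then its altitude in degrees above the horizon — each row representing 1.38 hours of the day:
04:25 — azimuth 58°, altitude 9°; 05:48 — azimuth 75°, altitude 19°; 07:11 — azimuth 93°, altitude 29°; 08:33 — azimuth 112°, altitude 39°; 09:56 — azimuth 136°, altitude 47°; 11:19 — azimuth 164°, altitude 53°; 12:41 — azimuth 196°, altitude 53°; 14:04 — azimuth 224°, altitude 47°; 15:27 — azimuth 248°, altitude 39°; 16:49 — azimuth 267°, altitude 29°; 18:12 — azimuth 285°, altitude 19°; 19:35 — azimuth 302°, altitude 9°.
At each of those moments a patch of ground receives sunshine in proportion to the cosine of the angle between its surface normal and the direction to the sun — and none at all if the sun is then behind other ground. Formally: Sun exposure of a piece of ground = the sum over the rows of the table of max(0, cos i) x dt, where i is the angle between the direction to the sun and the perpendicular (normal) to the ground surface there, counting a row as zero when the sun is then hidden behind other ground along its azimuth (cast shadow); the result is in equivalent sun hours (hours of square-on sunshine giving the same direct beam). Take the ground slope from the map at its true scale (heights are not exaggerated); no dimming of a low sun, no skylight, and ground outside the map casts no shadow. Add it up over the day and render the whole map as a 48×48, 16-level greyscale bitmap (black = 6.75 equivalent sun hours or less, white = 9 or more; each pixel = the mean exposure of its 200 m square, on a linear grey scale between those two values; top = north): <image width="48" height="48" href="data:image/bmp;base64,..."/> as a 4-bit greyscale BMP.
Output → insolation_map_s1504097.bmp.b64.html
<image width="48" height="48" href="data:image/bmp;base64,Qk32BAAAAAAAAHYAAAAoAAAAMAAAADAAAAABAAQAAAAAAIAEAAATCwAAEwsAABAAAAAAAAAAAAAAABEREQAiIiIAMzMzAERERABVVVUAZmZmAHd3dwCIiIgAmZmZAKqqqgC7u7sAzMzMAN3d3QDu7u4A////AKrcys3u3e7d3cvMurzLd3h2Ns3d3d3MqazN26zd3d3d3Mzcqr3KYid1bN3dzMzLuu3d3M3ezMzczd3cvN3KY0Z0a93cy7zLvd3d3d3KuqvM3d3cy8zadkR3es3c3N3Lqq3d3dt4uqy93d3dtUNDd0R5isyr3d3Lury83clpu8zN3dzMpSIlemesyWIYzd3czLzJvMd6u8ypzMu6vMy4a5e922R6zdy7ubzLvcmau8txSamJq8y1e3atyWWaze3d3d3cvMu6unIkElWJq8y4q3SIMgS83e7t3d3dqru6thM0qHrMzM3Lu4eamYvc3e7u3d3ducuZUVm7y7zd3c25rLzu3cuJzu7t3dzMypZ7hJvdzM3e3dyWnN3M26Jmne3e3bu7cgOru6zdzM3d3dyIu7vd3LmmWNypq8yTFZrKuqzd3LvMzMubzM3d3Lu4ZJuqzMpEnMy5mb3d3Kmau8qazd3czLupmYqszLZazMuFjN3d3Kh4qZmKzd3My6qavLiczGSczLdY3u3dy6mImpeMzMzMy6qqu6m8y1jMupet7d3uy7u5iYiszMzMzMuqu6vKmGvMuHve3N3tzLzLqszd3dzMzMyonMyURLy7ypzdzN3czczMzM7t3d3czMu2XLcld8zd3czMzc3KrM3czLzd7s3czcvKFVJqzL3d3d3MzMzIm83czLmIvd3d3d3cgTi7upzd3d3MzMy2m93dzMq7mt3d3d3dy6maqqzd3MzN3MyXrMzMzMzdy87tzN3t3JiKu93dy7ze7dyZurzN3M3c3d3u7MzcynmZvO3cy87u7dy83LvMzN7c7suqqbvdu7iKzezMvN7u3dze7cuqu83N7tqIiKvtqsq97tu8u87t3d3e7cu6u73u3d3Muazbusre3s3Muqzd3d3d3t3d3c3d3d7t2pvJrMzdzb3dyqvd3d3d3e7t3e3czM3cy5aInM7dubze27zM3d3d3d3d3dzLzM2826horM3e2+3dzczMzd3czM3czLmszMusqd26u7ze7u3d3svMzM3Mu7zMt0i8zMzLm9zLy7zd7t3e7t3czMzM3LljAFZorMzMy7vNu7zd3d3dzd3czMzMuoQjV5h5zN3d25zNus3d3czMzczMzM3KdVZzFavN3d3cu7y6qb3d3dzMzdzMzMyRN5MASbzd3d3brN2quavM3d3Ki8zLu6YEq2BKzc3d3czJnd2ru8zd3d7bVYmFIhB7gwXN3d3cuZq4rdyrvd3N3d3u2nh1Znq1I2rNzN3bURVo3MvLq9ze3cu83KmazMtlipnMvN3aVVJJm8zcuLy93Zictoq8u8ubuWvL3d3biKmHeJvN2quamJi8dZvKmqqodozLzM7bmIq7qpms2ouXeJrJOLl3q5d1eKu7ur26mFirzMu6qVm5mazIarcUm6vLuru7uryKmVBMzMzLqni7u8zImqqXZ6zMzdyru7uaqnAJzMzMzJNqzKzJq7zcqZmXm8ybu7y7u5cAjMzMzLcjV4q5vN3t3d3d3d28y83Mmqq1Ccy7zMyURw=="/>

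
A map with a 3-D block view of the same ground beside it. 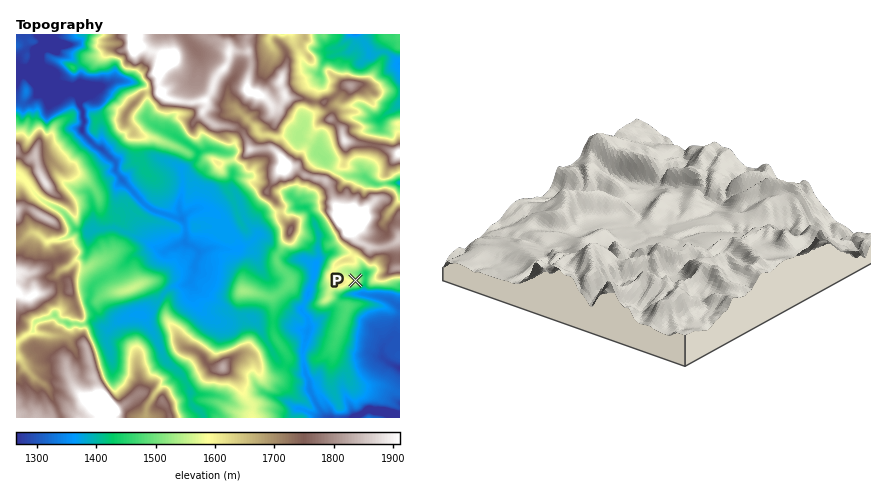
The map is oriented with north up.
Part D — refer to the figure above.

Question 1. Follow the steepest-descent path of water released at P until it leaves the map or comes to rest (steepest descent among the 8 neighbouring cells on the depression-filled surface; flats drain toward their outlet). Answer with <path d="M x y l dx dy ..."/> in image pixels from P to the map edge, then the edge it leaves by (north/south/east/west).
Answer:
<path d="M356 280l6-6 2 0 2 2-2 18 2 0 10 2 10 2 14 8"/>
exit: east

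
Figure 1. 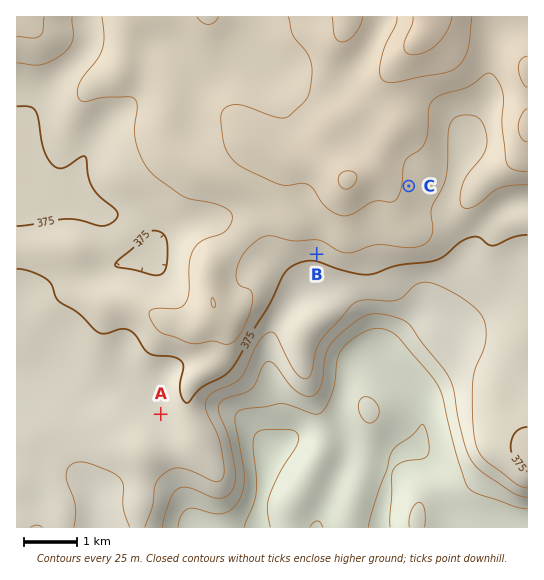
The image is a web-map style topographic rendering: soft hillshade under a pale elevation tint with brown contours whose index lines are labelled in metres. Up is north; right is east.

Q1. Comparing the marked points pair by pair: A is lower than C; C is higher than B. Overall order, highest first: C B A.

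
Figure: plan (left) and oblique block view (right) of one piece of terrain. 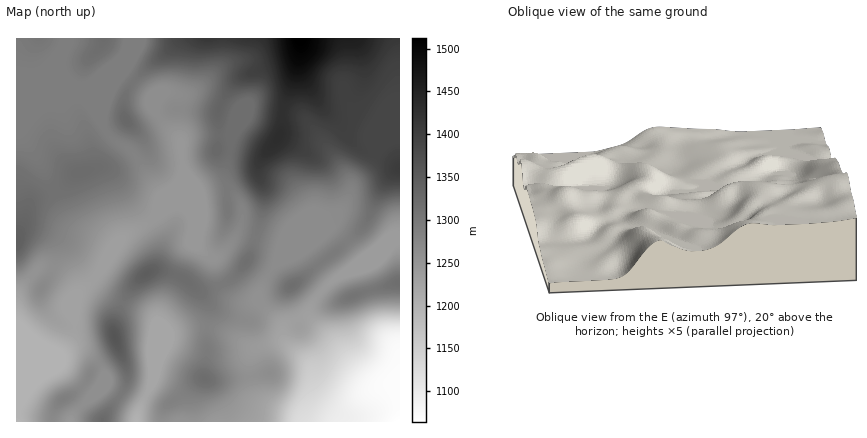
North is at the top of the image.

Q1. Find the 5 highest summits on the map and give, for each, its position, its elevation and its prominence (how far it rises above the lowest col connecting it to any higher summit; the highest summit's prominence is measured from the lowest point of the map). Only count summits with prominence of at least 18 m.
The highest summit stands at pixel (114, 336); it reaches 1362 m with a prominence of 64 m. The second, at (146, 274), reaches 1348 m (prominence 40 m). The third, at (126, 120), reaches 1330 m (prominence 23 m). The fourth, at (204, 378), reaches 1321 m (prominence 37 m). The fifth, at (292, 286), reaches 1319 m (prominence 28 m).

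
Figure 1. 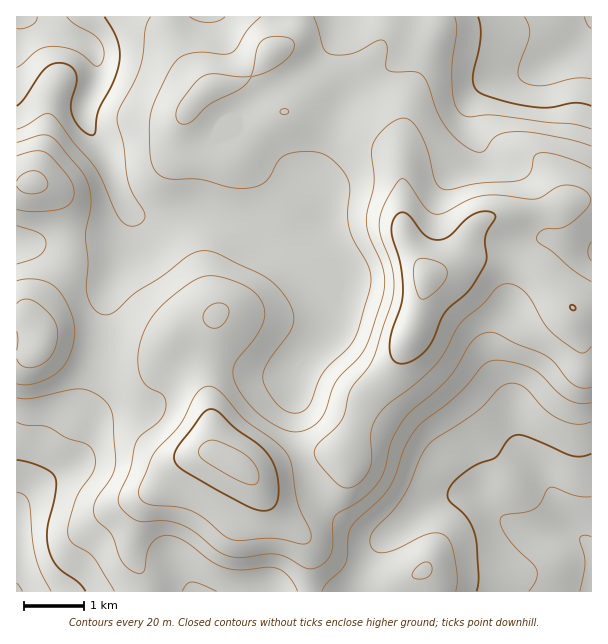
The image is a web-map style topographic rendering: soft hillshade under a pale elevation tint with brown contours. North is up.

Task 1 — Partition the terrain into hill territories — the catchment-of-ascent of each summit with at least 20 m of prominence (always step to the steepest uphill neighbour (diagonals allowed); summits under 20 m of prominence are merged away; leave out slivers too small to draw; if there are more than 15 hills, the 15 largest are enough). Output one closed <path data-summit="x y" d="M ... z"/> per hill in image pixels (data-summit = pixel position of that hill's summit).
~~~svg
<path data-summit="428 276" d="M591 16l-562 0 30 16 27 11 8 8 3 8 0 15-3 12-9 18 0 13 3 9 20 30 10 35 14 25-2 26-20 39-4 13-3 42-17 62-20 39-11 31-15 15 2 1 18-10 18-15 14-31 12-12 12-4 13 0 18-4 11-12 11-18 11-11 9-5 30 0 33 11 18 3 24-3 6 77 4 17 12 25 12 17 22 17 21 10 17 1-9 8-5 7-15 40 232 0z"/><path data-summit="236 464" d="M209 361l-20 1-9 5-11 11-15 24-7 6-7 2-24 2-12 4-12 12-14 31-9 9-33 19-16 14-4 8 1 83 340 0 3-2 12-32 7-13 6-6-22-5-22-14-13-11-12-17-12-25-4-17-5-45 0-31-14 2-23-2-31-10z"/><path data-summit="41 342" d="M129 211l-2 14-8 9-8 2-39 2-36 6-20 1 1 263 2-5 36-35 11-31 20-39 17-62 5-48 22-46 2-26z"/><path data-summit="32 183" d="M27 16l-11 1 0 226 20 1 21-4 44-2 15-3 11-10 1-15-10-19-10-35-20-30-3-9 0-13 9-18 3-12-1-20-10-11-27-11z"/>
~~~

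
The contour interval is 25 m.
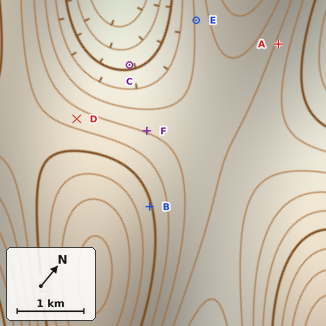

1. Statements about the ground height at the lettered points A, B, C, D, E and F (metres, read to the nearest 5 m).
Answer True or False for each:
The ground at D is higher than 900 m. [False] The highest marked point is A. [False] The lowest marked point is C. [True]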